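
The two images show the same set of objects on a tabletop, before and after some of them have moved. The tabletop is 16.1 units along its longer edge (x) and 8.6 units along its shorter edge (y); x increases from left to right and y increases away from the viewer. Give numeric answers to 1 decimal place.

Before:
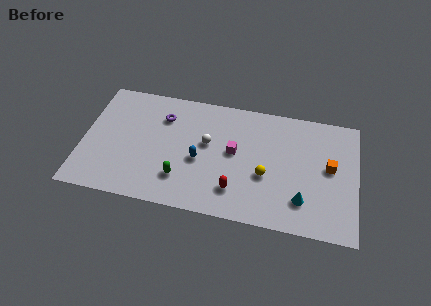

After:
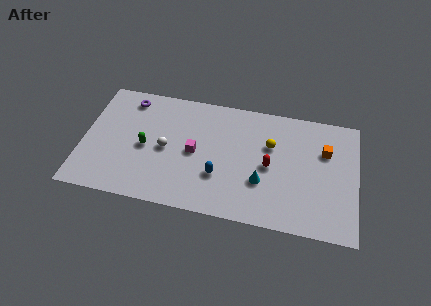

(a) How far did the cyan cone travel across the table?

2.5

The cyan cone was near (13.0, 2.1) before and (10.6, 2.9) after, so it travelled √(2.4² + 0.8²) ≈ 2.5 units.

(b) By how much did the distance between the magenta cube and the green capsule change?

-1.0

They were about 3.9 units apart before and 2.9 after — 1.0 units closer together.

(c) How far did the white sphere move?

2.6

The white sphere moved from about (7.3, 5.0) to (4.9, 4.1), a distance of √(2.4² + 0.9²) ≈ 2.6.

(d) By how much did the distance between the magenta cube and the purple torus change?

+0.5

They were about 4.6 units apart before and 5.1 after — 0.5 units further apart.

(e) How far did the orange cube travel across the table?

1.1

The orange cube moved from about (14.5, 4.7) to (14.2, 5.8), a distance of √(0.3² + 1.1²) ≈ 1.1.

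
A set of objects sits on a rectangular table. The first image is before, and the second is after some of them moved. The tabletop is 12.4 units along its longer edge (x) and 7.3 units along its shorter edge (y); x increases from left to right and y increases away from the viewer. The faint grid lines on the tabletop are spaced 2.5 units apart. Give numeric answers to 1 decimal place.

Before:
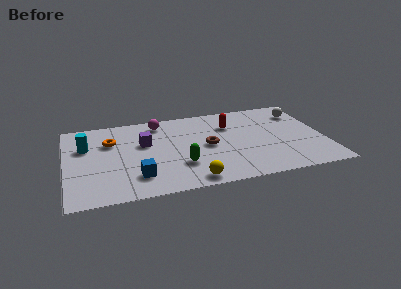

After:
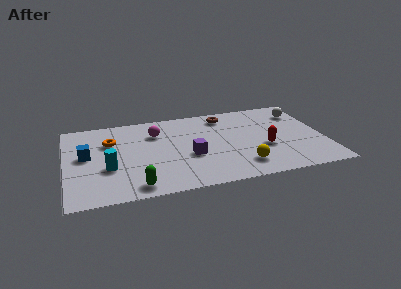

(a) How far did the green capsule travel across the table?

2.6

From (5.4, 2.2) to (3.2, 0.9), the green capsule covered √(2.2² + 1.3²) ≈ 2.6 units.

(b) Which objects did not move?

the white sphere and the orange torus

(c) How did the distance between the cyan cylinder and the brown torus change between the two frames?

+0.8

Before: roughly 5.9 units apart; after: 6.7. That's 0.8 units further apart.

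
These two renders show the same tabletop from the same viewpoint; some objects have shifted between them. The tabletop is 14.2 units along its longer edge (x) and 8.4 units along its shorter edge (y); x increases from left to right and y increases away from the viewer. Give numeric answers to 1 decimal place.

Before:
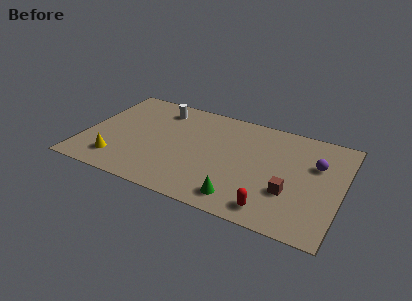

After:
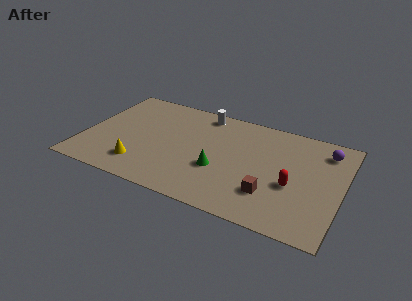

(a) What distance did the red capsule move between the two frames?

2.4

The red capsule moved from about (10.7, 1.2) to (11.6, 3.4), a distance of √(0.9² + 2.2²) ≈ 2.4.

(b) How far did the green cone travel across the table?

2.3

The green cone was near (9.0, 1.3) before and (7.6, 3.1) after, so it travelled √(1.4² + 1.8²) ≈ 2.3 units.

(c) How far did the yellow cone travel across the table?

1.3

The yellow cone was near (2.1, 1.7) before and (3.4, 1.8) after, so it travelled √(1.3² + 0.1²) ≈ 1.3 units.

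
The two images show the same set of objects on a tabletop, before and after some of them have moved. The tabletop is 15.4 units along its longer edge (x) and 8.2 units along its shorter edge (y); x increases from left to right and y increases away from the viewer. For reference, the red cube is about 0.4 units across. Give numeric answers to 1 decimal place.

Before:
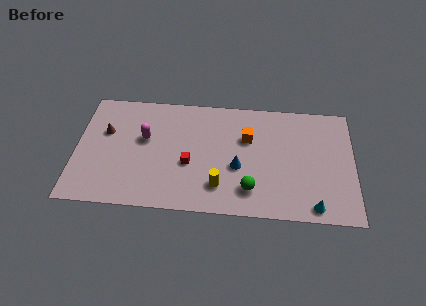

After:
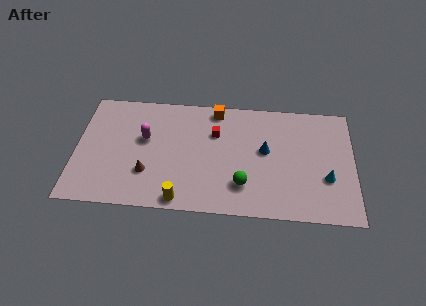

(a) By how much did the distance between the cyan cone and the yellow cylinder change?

+3.0

The distance was about 5.3 in the first image and 8.3 in the second, so they moved 3.0 units further apart.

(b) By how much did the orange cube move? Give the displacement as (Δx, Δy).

(-1.8, 1.9)

The orange cube was at about (9.5, 5.4) and moved to about (7.7, 7.3).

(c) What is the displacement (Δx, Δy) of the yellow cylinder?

(-2.1, -1.1)

The yellow cylinder was at about (8.0, 1.9) and moved to about (5.9, 0.8).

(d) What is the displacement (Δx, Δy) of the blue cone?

(1.5, 1.3)

The blue cone was at about (9.0, 3.3) and moved to about (10.5, 4.6).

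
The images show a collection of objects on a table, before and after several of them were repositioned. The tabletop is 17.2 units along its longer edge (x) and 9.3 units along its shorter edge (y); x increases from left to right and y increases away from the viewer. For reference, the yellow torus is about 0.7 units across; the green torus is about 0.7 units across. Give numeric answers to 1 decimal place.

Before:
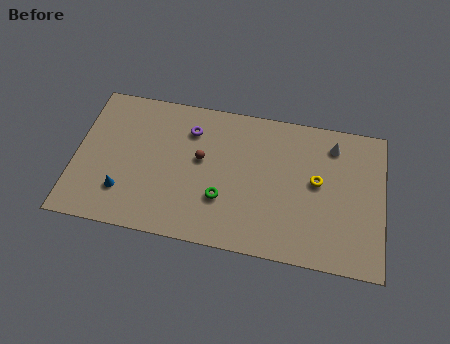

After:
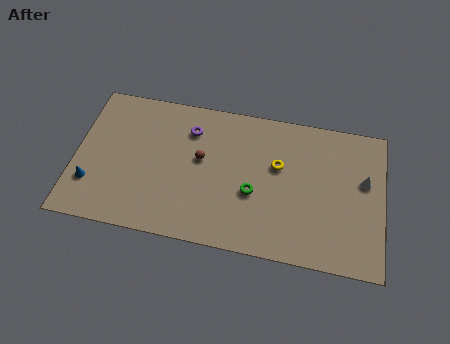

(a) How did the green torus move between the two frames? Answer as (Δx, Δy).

(1.7, 0.7)

From the two frames, the green torus sits at roughly (8.3, 3.0) before and (10.0, 3.7) after.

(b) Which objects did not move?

the brown sphere and the purple torus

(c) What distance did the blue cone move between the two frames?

1.8

From (2.8, 2.4) to (1.0, 2.6), the blue cone covered √(1.8² + 0.2²) ≈ 1.8 units.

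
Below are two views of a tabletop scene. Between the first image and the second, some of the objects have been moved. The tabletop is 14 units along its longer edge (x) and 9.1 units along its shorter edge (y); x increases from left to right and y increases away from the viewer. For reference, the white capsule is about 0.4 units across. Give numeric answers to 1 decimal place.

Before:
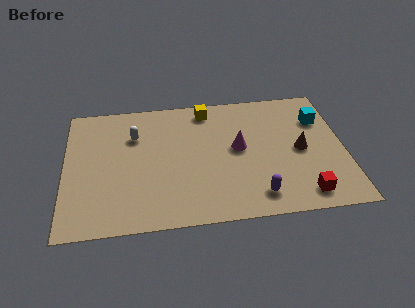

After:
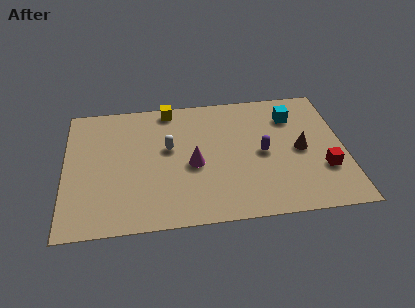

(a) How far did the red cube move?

1.9

From (11.8, 1.3) to (12.9, 2.9), the red cube covered √(1.1² + 1.6²) ≈ 1.9 units.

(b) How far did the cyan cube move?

1.5

The cyan cube was near (12.9, 6.5) before and (11.5, 6.9) after, so it travelled √(1.4² + 0.4²) ≈ 1.5 units.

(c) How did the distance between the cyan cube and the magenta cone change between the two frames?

+1.4

Before: roughly 4.5 units apart; after: 5.9. That's 1.4 units further apart.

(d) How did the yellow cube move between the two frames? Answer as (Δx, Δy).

(-1.9, 0.3)

The yellow cube started near (7.2, 7.9) and ended near (5.3, 8.2).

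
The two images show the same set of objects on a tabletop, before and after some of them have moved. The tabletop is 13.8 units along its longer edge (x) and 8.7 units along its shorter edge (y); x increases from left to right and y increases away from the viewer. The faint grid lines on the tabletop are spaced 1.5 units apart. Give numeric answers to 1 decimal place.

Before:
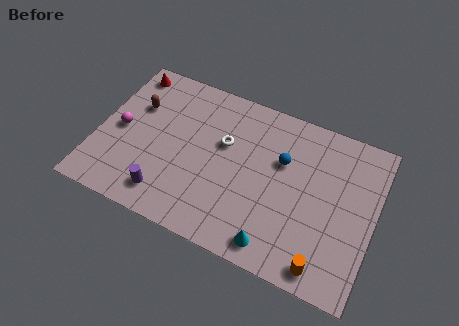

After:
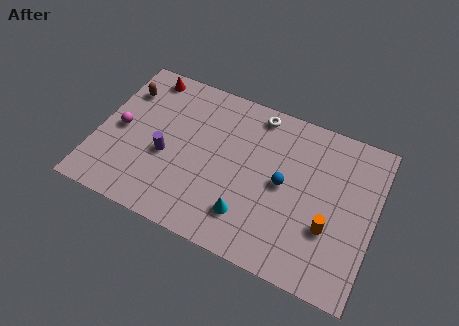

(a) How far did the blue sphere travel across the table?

1.2

From (9.1, 5.6) to (9.3, 4.4), the blue sphere covered √(0.2² + 1.2²) ≈ 1.2 units.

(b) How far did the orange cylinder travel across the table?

2.0

From (11.7, 1.0) to (11.7, 3.0), the orange cylinder covered √(0.0² + 2.0²) ≈ 2.0 units.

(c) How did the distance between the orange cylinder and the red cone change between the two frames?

-1.7

Before: roughly 12.6 units apart; after: 10.9. That's 1.7 units closer together.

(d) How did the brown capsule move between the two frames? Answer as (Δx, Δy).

(-0.7, 0.7)

The brown capsule was at about (1.7, 5.8) and moved to about (1.0, 6.5).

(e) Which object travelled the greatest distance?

the white torus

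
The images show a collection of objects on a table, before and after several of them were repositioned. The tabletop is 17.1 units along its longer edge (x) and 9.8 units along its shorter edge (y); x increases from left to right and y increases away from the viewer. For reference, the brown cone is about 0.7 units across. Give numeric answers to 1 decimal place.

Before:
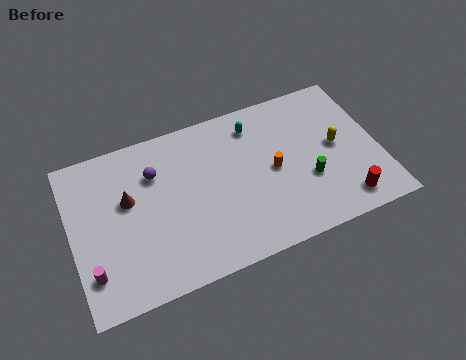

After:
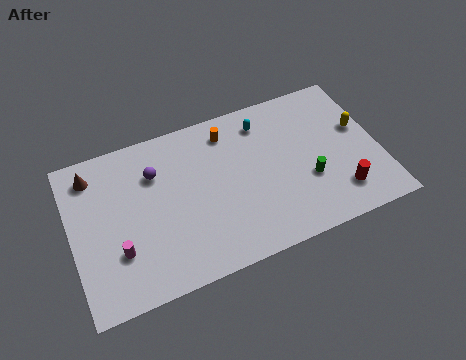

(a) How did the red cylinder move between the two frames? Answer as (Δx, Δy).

(-0.2, 0.6)

From the two frames, the red cylinder sits at roughly (14.8, 1.5) before and (14.6, 2.1) after.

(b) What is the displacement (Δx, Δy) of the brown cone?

(-1.8, 2.2)

From the two frames, the brown cone sits at roughly (3.2, 5.9) before and (1.4, 8.1) after.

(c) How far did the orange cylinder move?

4.0

From (11.2, 4.8) to (9.0, 8.1), the orange cylinder covered √(2.2² + 3.3²) ≈ 4.0 units.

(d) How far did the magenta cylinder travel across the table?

1.7

The magenta cylinder moved from about (0.9, 2.3) to (2.4, 3.0), a distance of √(1.5² + 0.7²) ≈ 1.7.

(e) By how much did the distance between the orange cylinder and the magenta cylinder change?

-2.3

The distance was about 10.6 in the first image and 8.3 in the second, so they moved 2.3 units closer together.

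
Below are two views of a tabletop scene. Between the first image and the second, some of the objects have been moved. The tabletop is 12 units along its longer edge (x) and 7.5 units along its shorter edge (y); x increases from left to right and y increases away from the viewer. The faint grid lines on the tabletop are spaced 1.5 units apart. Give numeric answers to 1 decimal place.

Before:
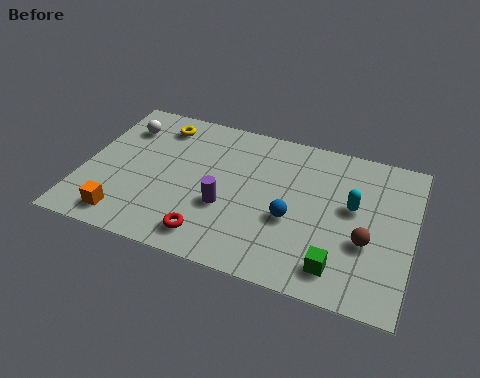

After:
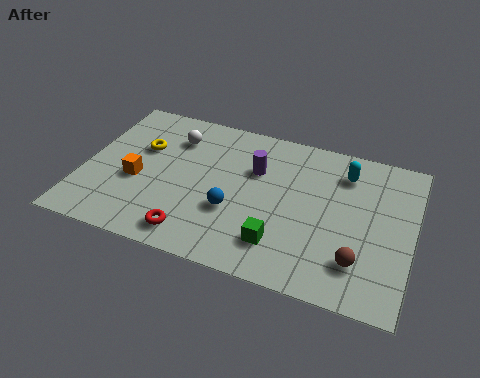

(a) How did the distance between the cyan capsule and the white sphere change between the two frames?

-2.4

The distance was about 8.7 in the first image and 6.3 in the second, so they moved 2.4 units closer together.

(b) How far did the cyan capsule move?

1.6

From (9.8, 4.3) to (9.4, 5.9), the cyan capsule covered √(0.4² + 1.6²) ≈ 1.6 units.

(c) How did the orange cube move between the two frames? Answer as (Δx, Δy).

(0.2, 2.0)

The orange cube started near (1.8, 1.1) and ended near (2.0, 3.1).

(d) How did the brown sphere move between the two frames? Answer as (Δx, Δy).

(-0.2, -1.0)

The brown sphere was at about (10.4, 2.8) and moved to about (10.2, 1.8).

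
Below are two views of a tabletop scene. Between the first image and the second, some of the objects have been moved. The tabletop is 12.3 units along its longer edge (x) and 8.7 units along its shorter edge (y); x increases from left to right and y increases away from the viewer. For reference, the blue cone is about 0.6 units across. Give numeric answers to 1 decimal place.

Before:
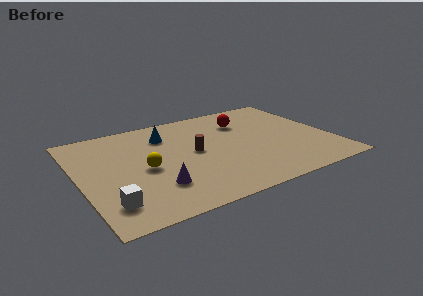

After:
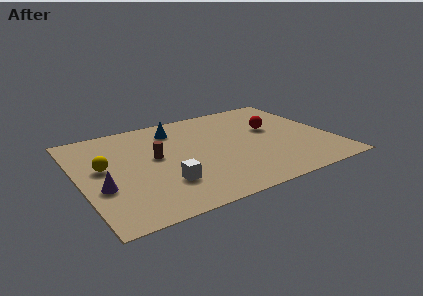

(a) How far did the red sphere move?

1.7

The red sphere moved from about (8.4, 6.4) to (9.6, 5.2), a distance of √(1.2² + 1.2²) ≈ 1.7.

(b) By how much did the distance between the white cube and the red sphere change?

-2.2

They were about 8.6 units apart before and 6.4 after — 2.2 units closer together.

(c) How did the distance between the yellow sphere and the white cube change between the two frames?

+0.6

Before: roughly 3.0 units apart; after: 3.6. That's 0.6 units further apart.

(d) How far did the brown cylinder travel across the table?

1.9

From (5.6, 4.5) to (3.7, 4.8), the brown cylinder covered √(1.9² + 0.3²) ≈ 1.9 units.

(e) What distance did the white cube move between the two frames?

2.8

The white cube moved from about (1.1, 1.8) to (3.8, 2.4), a distance of √(2.7² + 0.6²) ≈ 2.8.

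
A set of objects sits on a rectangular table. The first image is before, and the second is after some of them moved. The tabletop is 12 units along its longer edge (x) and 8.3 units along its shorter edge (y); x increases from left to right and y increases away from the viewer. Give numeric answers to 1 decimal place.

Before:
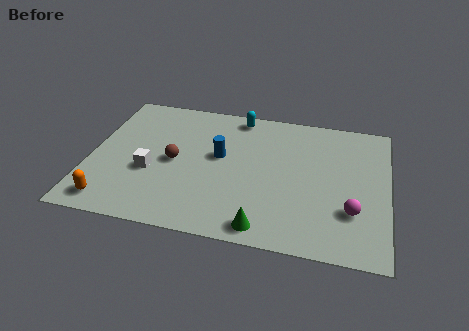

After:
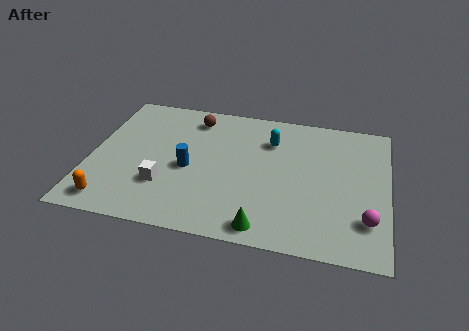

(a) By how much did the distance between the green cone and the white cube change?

-0.8

The distance was about 5.2 in the first image and 4.4 in the second, so they moved 0.8 units closer together.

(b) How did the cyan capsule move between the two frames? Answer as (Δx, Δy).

(1.4, -1.3)

The cyan capsule started near (5.8, 7.4) and ended near (7.2, 6.1).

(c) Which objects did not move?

the orange capsule and the green cone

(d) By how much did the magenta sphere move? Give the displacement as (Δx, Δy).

(0.6, -0.4)

From the two frames, the magenta sphere sits at roughly (10.6, 2.5) before and (11.2, 2.1) after.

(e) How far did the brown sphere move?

3.0

The brown sphere was near (3.4, 4.0) before and (4.0, 6.9) after, so it travelled √(0.6² + 2.9²) ≈ 3.0 units.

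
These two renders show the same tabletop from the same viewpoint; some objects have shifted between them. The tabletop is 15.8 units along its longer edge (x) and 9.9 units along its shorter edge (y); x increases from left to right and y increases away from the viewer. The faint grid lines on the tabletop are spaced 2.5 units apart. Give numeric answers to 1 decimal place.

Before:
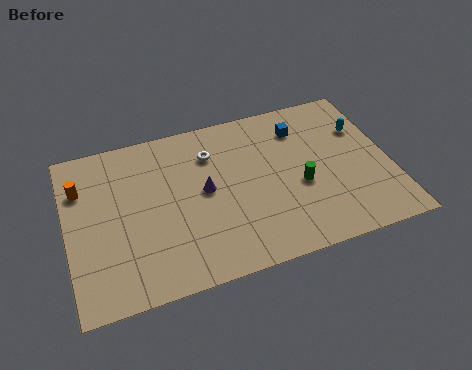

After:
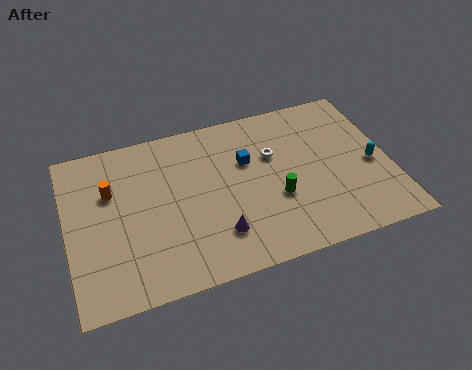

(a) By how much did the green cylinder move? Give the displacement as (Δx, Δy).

(-1.2, -0.4)

From the two frames, the green cylinder sits at roughly (11.3, 4.1) before and (10.1, 3.7) after.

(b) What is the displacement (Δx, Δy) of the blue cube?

(-2.8, -1.3)

The blue cube was at about (11.7, 7.7) and moved to about (8.9, 6.4).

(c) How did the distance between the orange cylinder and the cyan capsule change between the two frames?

-1.0

The distance was about 13.9 in the first image and 12.9 in the second, so they moved 1.0 units closer together.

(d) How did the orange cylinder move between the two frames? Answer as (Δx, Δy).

(1.4, -0.6)

From the two frames, the orange cylinder sits at roughly (0.8, 7.1) before and (2.2, 6.5) after.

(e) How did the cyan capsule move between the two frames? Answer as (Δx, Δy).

(0.2, -2.4)

The cyan capsule was at about (14.7, 6.8) and moved to about (14.9, 4.4).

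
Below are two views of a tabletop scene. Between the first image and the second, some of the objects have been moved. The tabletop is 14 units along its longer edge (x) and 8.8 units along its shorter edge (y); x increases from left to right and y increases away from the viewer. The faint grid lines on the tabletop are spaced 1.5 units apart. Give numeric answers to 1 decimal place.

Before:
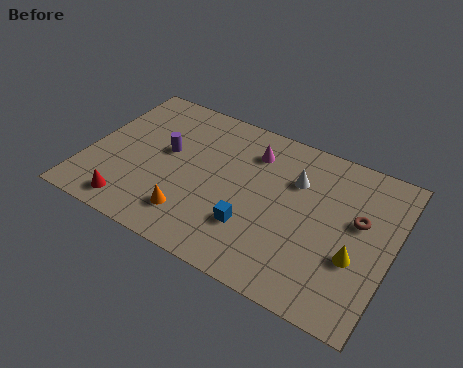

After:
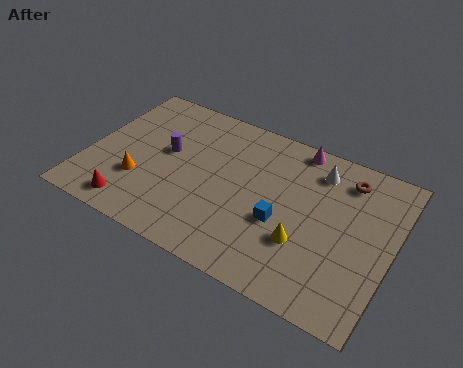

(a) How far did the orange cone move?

2.8

The orange cone moved from about (5.2, 1.9) to (2.6, 2.8), a distance of √(2.6² + 0.9²) ≈ 2.8.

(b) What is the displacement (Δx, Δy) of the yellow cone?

(-2.3, -0.3)

The yellow cone started near (12.5, 3.2) and ended near (10.2, 2.9).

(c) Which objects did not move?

the red cone and the purple cylinder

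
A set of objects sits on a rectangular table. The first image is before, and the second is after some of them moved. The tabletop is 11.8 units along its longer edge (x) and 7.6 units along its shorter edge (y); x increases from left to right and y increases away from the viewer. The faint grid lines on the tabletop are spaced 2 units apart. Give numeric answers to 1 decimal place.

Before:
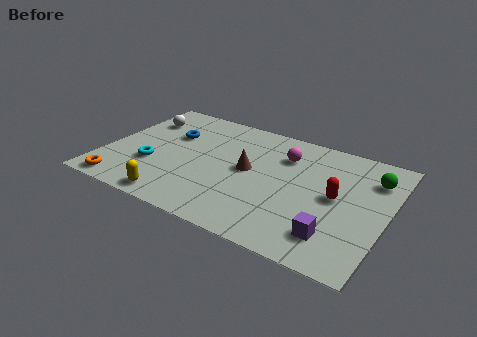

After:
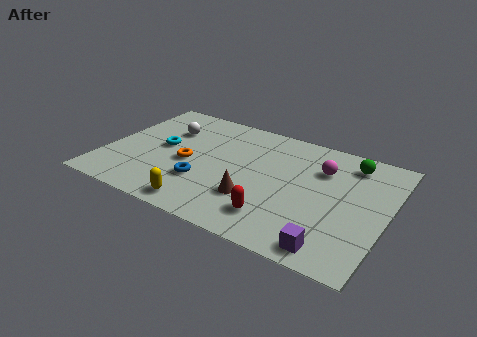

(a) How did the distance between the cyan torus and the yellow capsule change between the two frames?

+1.6

They were about 2.2 units apart before and 3.8 after — 1.6 units further apart.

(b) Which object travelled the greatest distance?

the orange torus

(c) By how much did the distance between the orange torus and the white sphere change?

-2.6

Before: roughly 4.8 units apart; after: 2.2. That's 2.6 units closer together.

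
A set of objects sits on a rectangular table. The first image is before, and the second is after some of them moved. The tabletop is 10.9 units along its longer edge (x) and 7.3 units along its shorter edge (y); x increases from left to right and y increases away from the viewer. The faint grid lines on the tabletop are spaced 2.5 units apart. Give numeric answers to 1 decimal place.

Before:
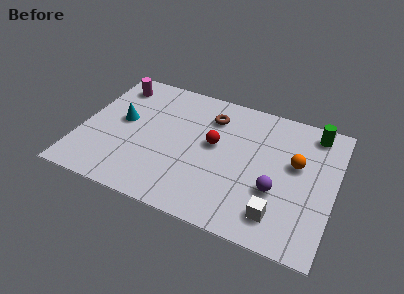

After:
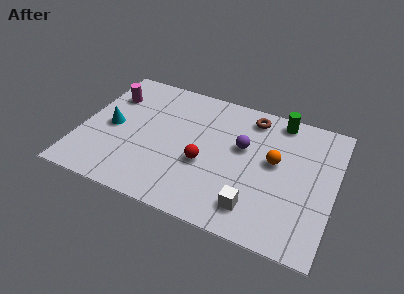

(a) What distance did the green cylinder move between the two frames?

1.5

The green cylinder was near (9.8, 6.3) before and (8.3, 6.5) after, so it travelled √(1.5² + 0.2²) ≈ 1.5 units.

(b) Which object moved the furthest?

the purple sphere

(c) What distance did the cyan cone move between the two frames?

0.6

The cyan cone moved from about (1.7, 4.0) to (1.3, 3.5), a distance of √(0.4² + 0.5²) ≈ 0.6.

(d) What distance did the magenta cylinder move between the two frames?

0.7

The magenta cylinder moved from about (1.1, 6.0) to (1.0, 5.3), a distance of √(0.1² + 0.7²) ≈ 0.7.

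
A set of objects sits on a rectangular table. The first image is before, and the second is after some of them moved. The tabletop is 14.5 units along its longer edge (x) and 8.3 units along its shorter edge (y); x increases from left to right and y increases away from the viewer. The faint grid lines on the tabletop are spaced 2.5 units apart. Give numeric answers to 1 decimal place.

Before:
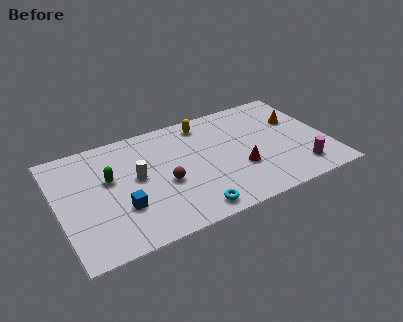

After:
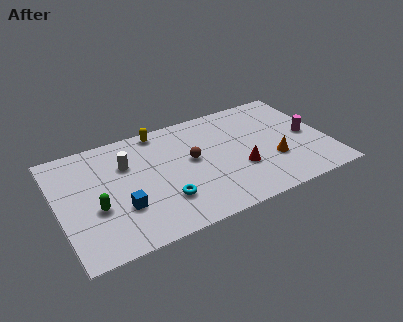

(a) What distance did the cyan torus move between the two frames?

1.8

The cyan torus moved from about (6.7, 1.0) to (5.4, 2.3), a distance of √(1.3² + 1.3²) ≈ 1.8.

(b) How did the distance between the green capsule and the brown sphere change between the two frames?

+2.3

The distance was about 3.2 in the first image and 5.5 in the second, so they moved 2.3 units further apart.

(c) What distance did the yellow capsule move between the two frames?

2.4

The yellow capsule was near (8.2, 7.1) before and (5.8, 7.5) after, so it travelled √(2.4² + 0.4²) ≈ 2.4 units.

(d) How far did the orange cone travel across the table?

3.1

The orange cone was near (13.1, 5.4) before and (11.4, 2.8) after, so it travelled √(1.7² + 2.6²) ≈ 3.1 units.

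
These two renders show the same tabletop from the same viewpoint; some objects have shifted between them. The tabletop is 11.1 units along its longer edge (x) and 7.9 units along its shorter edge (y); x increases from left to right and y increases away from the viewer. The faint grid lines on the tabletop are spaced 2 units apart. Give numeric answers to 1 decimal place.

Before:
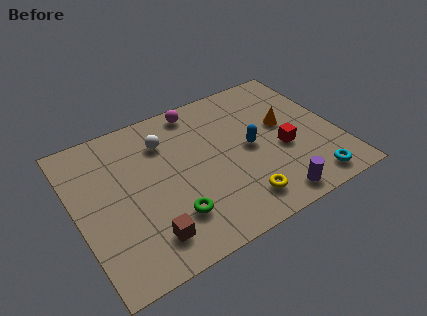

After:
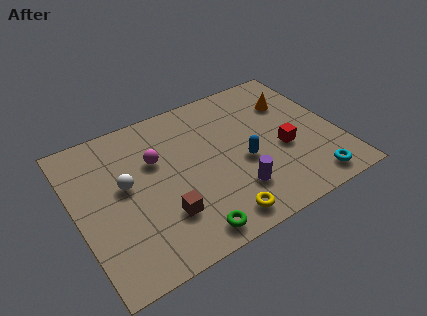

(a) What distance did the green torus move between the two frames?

1.2

From (3.7, 2.0) to (4.2, 0.9), the green torus covered √(0.5² + 1.1²) ≈ 1.2 units.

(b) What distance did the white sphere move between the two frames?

2.4

The white sphere was near (4.0, 5.9) before and (2.1, 4.4) after, so it travelled √(1.9² + 1.5²) ≈ 2.4 units.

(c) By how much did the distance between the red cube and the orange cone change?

+1.2

Before: roughly 1.3 units apart; after: 2.5. That's 1.2 units further apart.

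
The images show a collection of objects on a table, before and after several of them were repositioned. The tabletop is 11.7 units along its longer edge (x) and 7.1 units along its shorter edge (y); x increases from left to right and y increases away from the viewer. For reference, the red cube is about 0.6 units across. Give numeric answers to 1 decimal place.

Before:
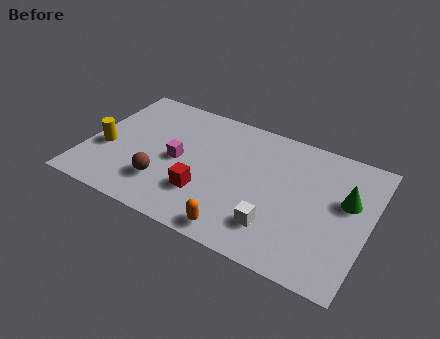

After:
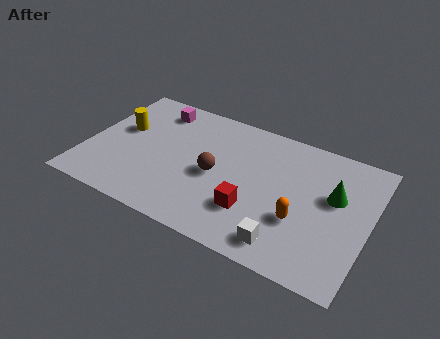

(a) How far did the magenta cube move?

2.8

The magenta cube was near (3.8, 3.4) before and (2.5, 5.9) after, so it travelled √(1.3² + 2.5²) ≈ 2.8 units.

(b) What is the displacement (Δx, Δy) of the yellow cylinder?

(0.5, 1.4)

From the two frames, the yellow cylinder sits at roughly (0.8, 2.8) before and (1.3, 4.2) after.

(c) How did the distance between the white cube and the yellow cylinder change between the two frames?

+0.5

Before: roughly 7.4 units apart; after: 7.9. That's 0.5 units further apart.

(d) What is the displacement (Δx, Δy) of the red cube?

(2.0, 0.0)

From the two frames, the red cube sits at roughly (5.1, 2.1) before and (7.1, 2.1) after.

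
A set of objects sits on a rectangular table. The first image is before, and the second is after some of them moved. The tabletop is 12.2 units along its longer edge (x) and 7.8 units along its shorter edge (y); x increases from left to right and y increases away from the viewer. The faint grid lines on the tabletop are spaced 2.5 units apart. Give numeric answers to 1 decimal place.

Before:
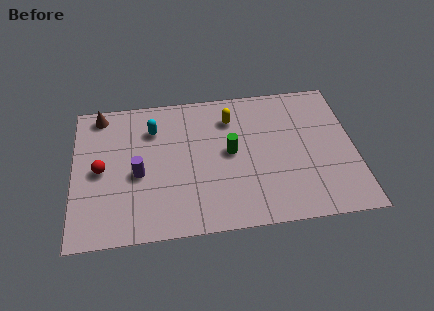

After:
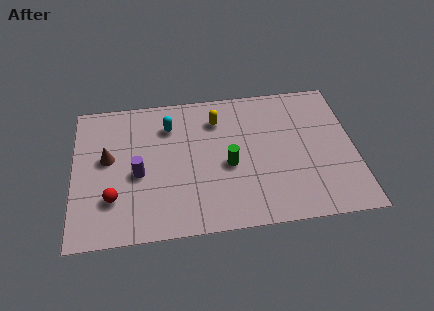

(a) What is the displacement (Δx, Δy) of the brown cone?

(0.3, -2.5)

From the two frames, the brown cone sits at roughly (1.2, 6.9) before and (1.5, 4.4) after.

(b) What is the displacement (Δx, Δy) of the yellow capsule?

(-0.6, 0.0)

The yellow capsule started near (6.9, 6.0) and ended near (6.3, 6.0).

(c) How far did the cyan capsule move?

0.7

The cyan capsule moved from about (3.5, 5.8) to (4.2, 5.9), a distance of √(0.7² + 0.1²) ≈ 0.7.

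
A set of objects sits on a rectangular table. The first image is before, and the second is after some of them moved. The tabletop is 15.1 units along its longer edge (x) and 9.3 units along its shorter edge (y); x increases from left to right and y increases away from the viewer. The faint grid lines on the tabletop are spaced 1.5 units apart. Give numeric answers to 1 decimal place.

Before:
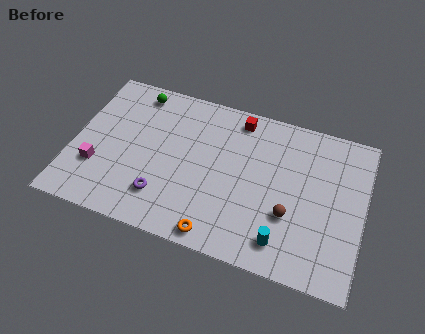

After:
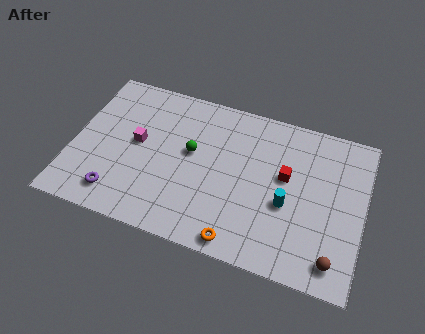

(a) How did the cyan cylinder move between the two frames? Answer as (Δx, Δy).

(0.0, 2.2)

The cyan cylinder was at about (11.2, 1.6) and moved to about (11.2, 3.8).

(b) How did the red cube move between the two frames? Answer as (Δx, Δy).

(2.7, -2.7)

The red cube started near (8.3, 8.1) and ended near (11.0, 5.4).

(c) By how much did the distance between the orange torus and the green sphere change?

-3.5

Before: roughly 8.8 units apart; after: 5.3. That's 3.5 units closer together.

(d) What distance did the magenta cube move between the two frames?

2.8

From (1.4, 2.9) to (3.3, 5.0), the magenta cube covered √(1.9² + 2.1²) ≈ 2.8 units.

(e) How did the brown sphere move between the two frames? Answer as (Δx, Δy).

(2.4, -1.8)

From the two frames, the brown sphere sits at roughly (11.4, 3.2) before and (13.8, 1.4) after.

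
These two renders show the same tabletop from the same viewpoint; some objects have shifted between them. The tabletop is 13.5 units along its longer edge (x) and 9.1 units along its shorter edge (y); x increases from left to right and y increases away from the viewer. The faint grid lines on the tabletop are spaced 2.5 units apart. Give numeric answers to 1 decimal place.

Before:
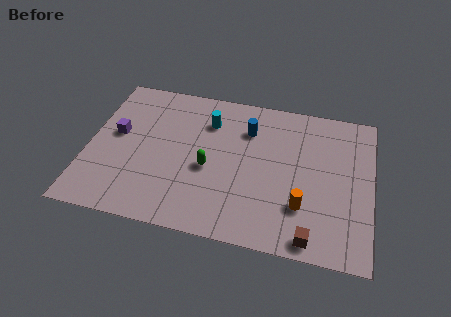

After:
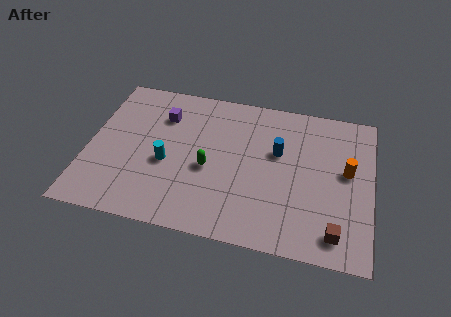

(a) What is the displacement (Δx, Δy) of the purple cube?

(2.1, 1.6)

From the two frames, the purple cube sits at roughly (1.3, 5.1) before and (3.4, 6.7) after.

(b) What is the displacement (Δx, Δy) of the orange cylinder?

(2.0, 2.5)

The orange cylinder was at about (10.3, 2.6) and moved to about (12.3, 5.1).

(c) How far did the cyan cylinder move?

3.5

From (5.6, 6.8) to (3.8, 3.8), the cyan cylinder covered √(1.8² + 3.0²) ≈ 3.5 units.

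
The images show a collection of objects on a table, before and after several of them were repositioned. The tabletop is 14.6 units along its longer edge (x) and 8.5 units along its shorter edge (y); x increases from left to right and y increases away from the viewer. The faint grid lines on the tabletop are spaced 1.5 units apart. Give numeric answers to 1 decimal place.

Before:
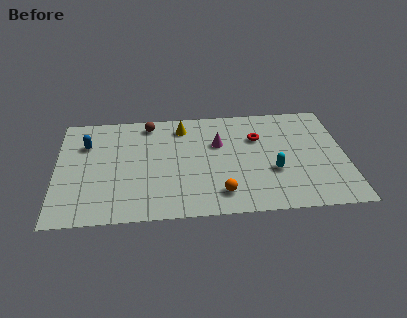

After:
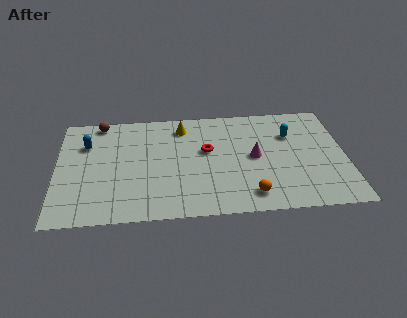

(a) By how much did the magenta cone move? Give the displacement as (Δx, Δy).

(1.8, -1.2)

The magenta cone started near (8.2, 5.5) and ended near (10.0, 4.3).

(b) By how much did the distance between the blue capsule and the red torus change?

-2.5

The distance was about 8.7 in the first image and 6.2 in the second, so they moved 2.5 units closer together.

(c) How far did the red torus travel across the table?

2.7

The red torus was near (10.2, 5.8) before and (7.6, 5.0) after, so it travelled √(2.6² + 0.8²) ≈ 2.7 units.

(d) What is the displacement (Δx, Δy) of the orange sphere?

(1.5, -0.2)

The orange sphere was at about (8.2, 1.6) and moved to about (9.7, 1.4).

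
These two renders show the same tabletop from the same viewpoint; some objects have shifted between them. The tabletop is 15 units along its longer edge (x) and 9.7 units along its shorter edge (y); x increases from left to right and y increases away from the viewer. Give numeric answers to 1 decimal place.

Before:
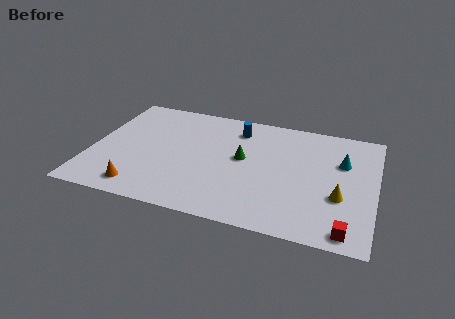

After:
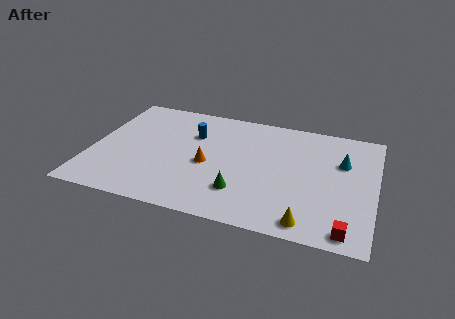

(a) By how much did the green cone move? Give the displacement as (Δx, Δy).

(0.1, -2.8)

The green cone started near (8.0, 5.3) and ended near (8.1, 2.5).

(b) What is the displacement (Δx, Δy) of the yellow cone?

(-1.5, -2.4)

From the two frames, the yellow cone sits at roughly (13.2, 3.5) before and (11.7, 1.1) after.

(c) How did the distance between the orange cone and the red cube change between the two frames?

-2.6

They were about 10.8 units apart before and 8.2 after — 2.6 units closer together.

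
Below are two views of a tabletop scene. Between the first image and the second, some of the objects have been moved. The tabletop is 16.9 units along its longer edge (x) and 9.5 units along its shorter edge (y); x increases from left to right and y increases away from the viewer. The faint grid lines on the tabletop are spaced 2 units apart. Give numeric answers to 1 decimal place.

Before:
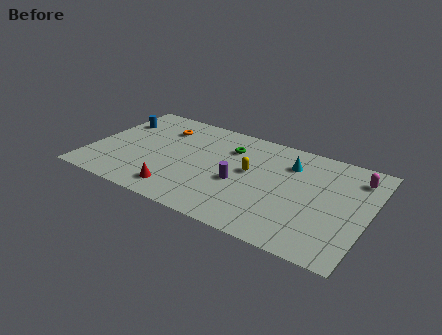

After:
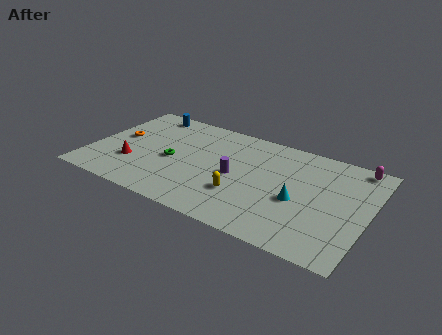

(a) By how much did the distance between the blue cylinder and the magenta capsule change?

-1.7

Before: roughly 14.8 units apart; after: 13.1. That's 1.7 units closer together.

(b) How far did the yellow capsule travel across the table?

2.3

The yellow capsule was near (9.7, 5.3) before and (9.5, 3.0) after, so it travelled √(0.2² + 2.3²) ≈ 2.3 units.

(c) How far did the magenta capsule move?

1.0

From (15.9, 7.6) to (15.8, 8.6), the magenta capsule covered √(0.1² + 1.0²) ≈ 1.0 units.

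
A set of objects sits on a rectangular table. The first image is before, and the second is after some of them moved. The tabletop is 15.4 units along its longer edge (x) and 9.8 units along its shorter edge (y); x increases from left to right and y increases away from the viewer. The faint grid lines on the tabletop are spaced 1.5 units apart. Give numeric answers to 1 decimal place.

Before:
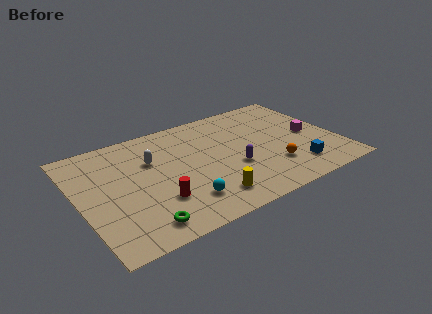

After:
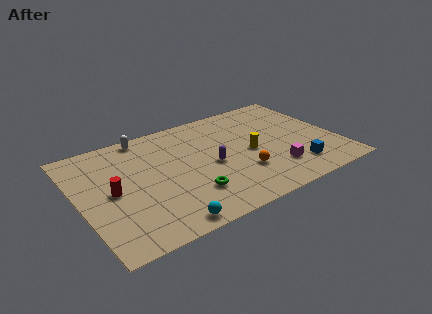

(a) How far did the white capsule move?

2.4

The white capsule moved from about (4.5, 6.5) to (4.4, 8.9), a distance of √(0.1² + 2.4²) ≈ 2.4.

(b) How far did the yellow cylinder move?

4.2

The yellow cylinder was near (7.1, 1.8) before and (10.2, 4.6) after, so it travelled √(3.1² + 2.8²) ≈ 4.2 units.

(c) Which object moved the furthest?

the yellow cylinder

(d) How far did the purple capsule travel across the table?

1.4

The purple capsule moved from about (9.0, 3.7) to (7.8, 4.5), a distance of √(1.2² + 0.8²) ≈ 1.4.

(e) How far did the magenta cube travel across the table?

3.5

From (13.9, 4.7) to (11.3, 2.4), the magenta cube covered √(2.6² + 2.3²) ≈ 3.5 units.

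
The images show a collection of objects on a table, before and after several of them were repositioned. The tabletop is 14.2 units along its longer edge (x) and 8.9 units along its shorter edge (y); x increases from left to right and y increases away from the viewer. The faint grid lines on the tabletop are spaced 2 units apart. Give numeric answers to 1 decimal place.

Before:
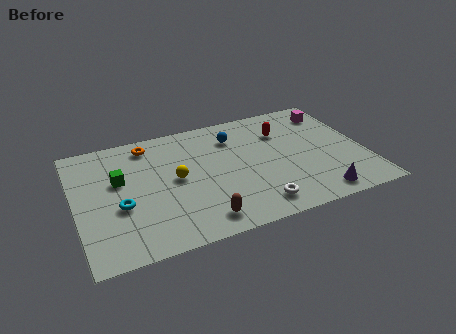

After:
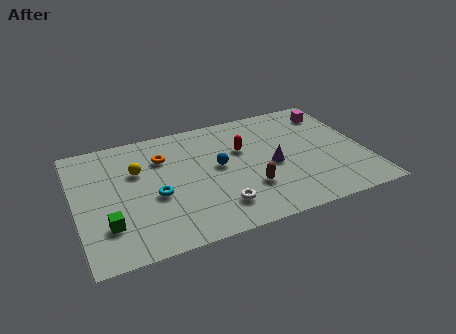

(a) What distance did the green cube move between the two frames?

3.1

The green cube moved from about (2.2, 5.4) to (1.4, 2.4), a distance of √(0.8² + 3.0²) ≈ 3.1.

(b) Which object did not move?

the magenta cube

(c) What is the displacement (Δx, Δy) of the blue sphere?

(-1.0, -2.0)

The blue sphere was at about (8.0, 6.8) and moved to about (7.0, 4.8).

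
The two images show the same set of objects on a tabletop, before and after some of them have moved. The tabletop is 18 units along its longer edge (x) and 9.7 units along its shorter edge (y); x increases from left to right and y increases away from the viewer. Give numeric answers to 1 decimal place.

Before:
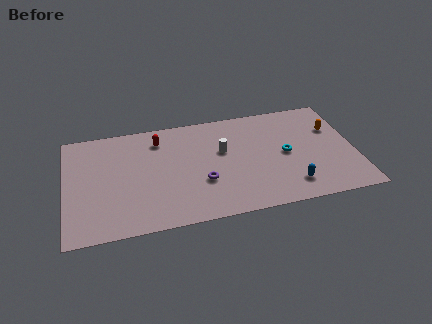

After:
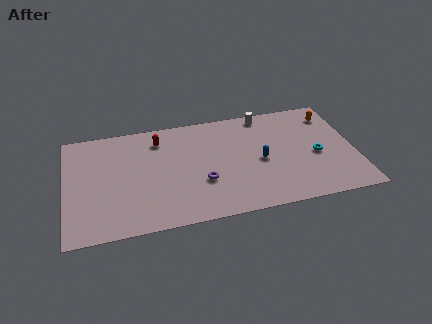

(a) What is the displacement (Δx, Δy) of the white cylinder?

(2.8, 2.8)

The white cylinder started near (9.8, 5.9) and ended near (12.6, 8.7).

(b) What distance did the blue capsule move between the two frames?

3.1

The blue capsule moved from about (13.8, 1.9) to (12.1, 4.5), a distance of √(1.7² + 2.6²) ≈ 3.1.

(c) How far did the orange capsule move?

1.3

The orange capsule was near (16.8, 6.5) before and (16.8, 7.8) after, so it travelled √(0.0² + 1.3²) ≈ 1.3 units.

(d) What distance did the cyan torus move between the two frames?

2.0

The cyan torus moved from about (13.7, 4.8) to (15.6, 4.3), a distance of √(1.9² + 0.5²) ≈ 2.0.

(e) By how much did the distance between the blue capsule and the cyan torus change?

+0.6

They were about 2.9 units apart before and 3.5 after — 0.6 units further apart.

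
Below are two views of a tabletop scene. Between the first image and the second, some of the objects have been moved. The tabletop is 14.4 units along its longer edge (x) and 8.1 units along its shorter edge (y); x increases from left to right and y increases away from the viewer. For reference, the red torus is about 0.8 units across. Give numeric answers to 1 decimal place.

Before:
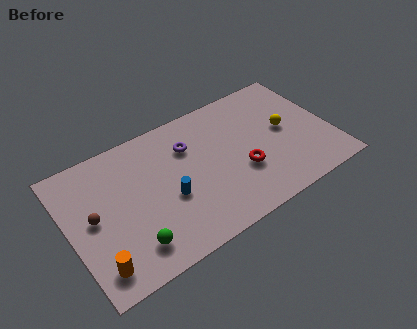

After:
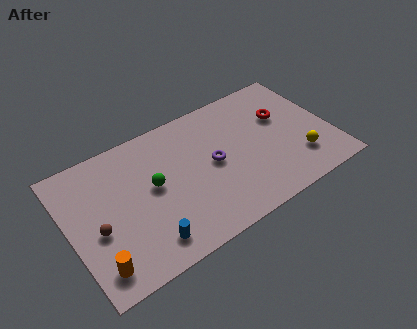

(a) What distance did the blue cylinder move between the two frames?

2.4

The blue cylinder was near (5.3, 3.3) before and (3.8, 1.4) after, so it travelled √(1.5² + 1.9²) ≈ 2.4 units.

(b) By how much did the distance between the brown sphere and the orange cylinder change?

-0.8

Before: roughly 2.8 units apart; after: 2.0. That's 0.8 units closer together.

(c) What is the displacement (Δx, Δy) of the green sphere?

(1.6, 2.8)

The green sphere started near (3.0, 1.6) and ended near (4.6, 4.4).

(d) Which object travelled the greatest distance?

the red torus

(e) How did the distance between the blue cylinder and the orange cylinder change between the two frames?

-1.9

Before: roughly 4.6 units apart; after: 2.7. That's 1.9 units closer together.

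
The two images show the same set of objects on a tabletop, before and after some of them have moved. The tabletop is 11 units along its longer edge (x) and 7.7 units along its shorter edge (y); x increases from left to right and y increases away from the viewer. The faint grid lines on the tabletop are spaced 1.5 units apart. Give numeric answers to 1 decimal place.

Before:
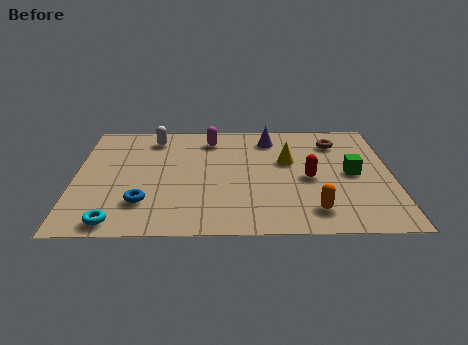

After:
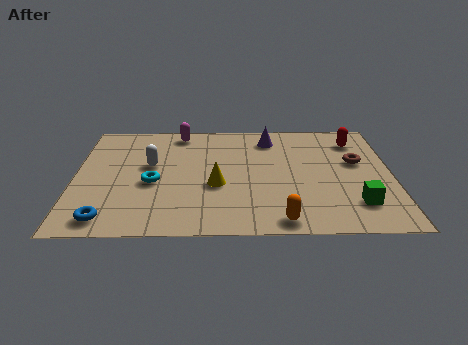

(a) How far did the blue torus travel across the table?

1.6

From (2.4, 2.0) to (1.2, 1.0), the blue torus covered √(1.2² + 1.0²) ≈ 1.6 units.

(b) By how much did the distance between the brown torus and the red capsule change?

-1.2

The distance was about 2.7 in the first image and 1.5 in the second, so they moved 1.2 units closer together.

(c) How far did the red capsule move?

3.1

From (8.1, 3.5) to (9.8, 6.1), the red capsule covered √(1.7² + 2.6²) ≈ 3.1 units.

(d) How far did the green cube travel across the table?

2.0

From (9.6, 3.8) to (9.7, 1.8), the green cube covered √(0.1² + 2.0²) ≈ 2.0 units.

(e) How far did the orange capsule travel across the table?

1.3

The orange capsule was near (8.2, 1.4) before and (7.1, 0.8) after, so it travelled √(1.1² + 0.6²) ≈ 1.3 units.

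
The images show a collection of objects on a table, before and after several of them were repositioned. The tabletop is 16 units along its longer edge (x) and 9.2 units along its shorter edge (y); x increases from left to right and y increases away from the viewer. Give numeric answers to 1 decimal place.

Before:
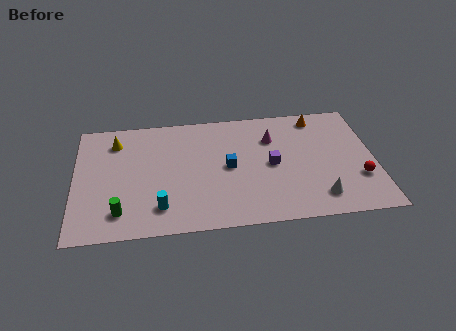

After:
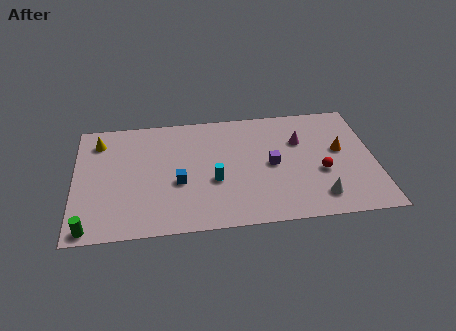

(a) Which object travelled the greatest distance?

the cyan cylinder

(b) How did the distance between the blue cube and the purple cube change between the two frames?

+2.8

The distance was about 2.3 in the first image and 5.1 in the second, so they moved 2.8 units further apart.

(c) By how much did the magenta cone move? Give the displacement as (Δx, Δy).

(1.5, -0.4)

The magenta cone was at about (10.6, 6.6) and moved to about (12.1, 6.2).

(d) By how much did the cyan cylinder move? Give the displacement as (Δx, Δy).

(2.9, 1.7)

From the two frames, the cyan cylinder sits at roughly (4.5, 1.9) before and (7.4, 3.6) after.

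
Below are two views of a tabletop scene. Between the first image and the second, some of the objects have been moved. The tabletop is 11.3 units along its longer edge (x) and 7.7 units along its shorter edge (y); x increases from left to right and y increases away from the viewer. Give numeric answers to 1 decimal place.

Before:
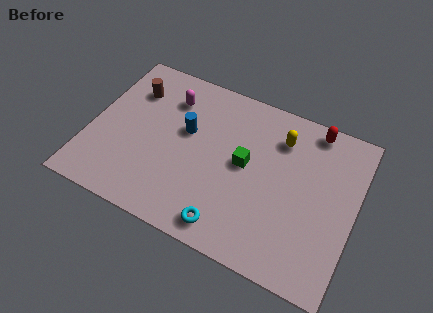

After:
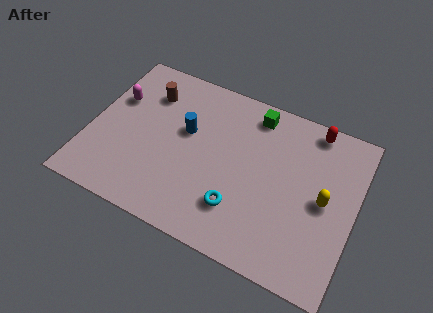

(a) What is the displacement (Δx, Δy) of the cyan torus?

(0.3, 1.0)

The cyan torus started near (6.3, 1.0) and ended near (6.6, 2.0).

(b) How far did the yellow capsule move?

3.0

The yellow capsule moved from about (7.9, 5.9) to (10.0, 3.8), a distance of √(2.1² + 2.1²) ≈ 3.0.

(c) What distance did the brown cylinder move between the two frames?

0.7

From (1.5, 5.7) to (2.2, 5.8), the brown cylinder covered √(0.7² + 0.1²) ≈ 0.7 units.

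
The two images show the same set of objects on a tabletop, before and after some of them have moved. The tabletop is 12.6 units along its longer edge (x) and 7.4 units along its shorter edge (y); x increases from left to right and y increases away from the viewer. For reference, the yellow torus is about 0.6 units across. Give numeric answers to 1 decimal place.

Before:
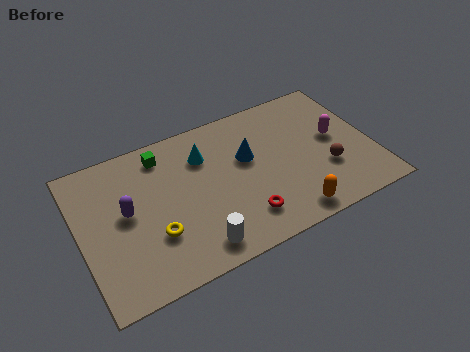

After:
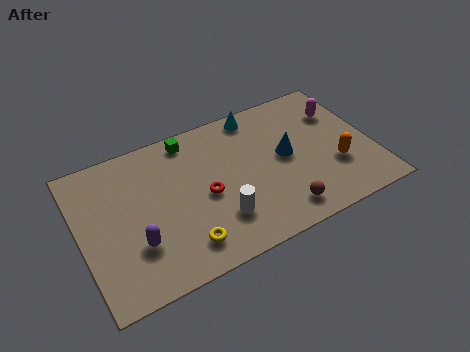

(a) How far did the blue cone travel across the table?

1.7

The blue cone moved from about (7.3, 4.5) to (8.9, 3.9), a distance of √(1.6² + 0.6²) ≈ 1.7.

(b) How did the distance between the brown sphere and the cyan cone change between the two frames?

-0.4

The distance was about 5.8 in the first image and 5.4 in the second, so they moved 0.4 units closer together.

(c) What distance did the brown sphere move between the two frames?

2.6

From (10.5, 2.5) to (8.3, 1.2), the brown sphere covered √(2.2² + 1.3²) ≈ 2.6 units.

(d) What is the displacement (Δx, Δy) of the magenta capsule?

(0.4, 1.3)

The magenta capsule started near (11.1, 4.0) and ended near (11.5, 5.3).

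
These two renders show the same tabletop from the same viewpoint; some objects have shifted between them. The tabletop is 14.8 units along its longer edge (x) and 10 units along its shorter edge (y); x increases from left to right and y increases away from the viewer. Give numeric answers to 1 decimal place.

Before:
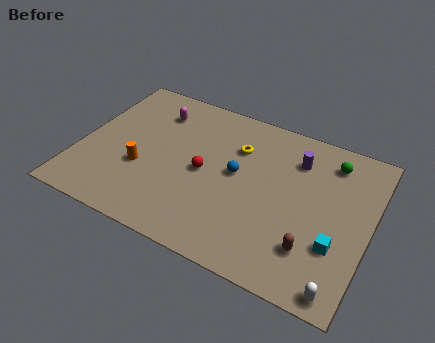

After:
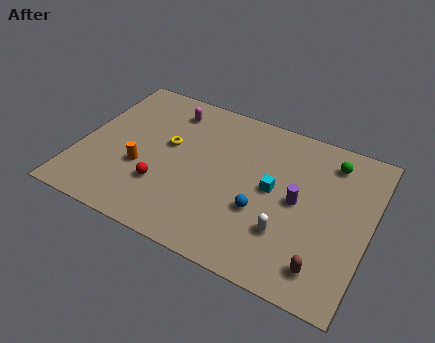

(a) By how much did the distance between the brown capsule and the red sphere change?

+2.3

They were about 6.2 units apart before and 8.5 after — 2.3 units further apart.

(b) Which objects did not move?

the orange cylinder and the green sphere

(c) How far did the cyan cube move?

3.9

The cyan cube was near (13.3, 3.2) before and (9.9, 5.2) after, so it travelled √(3.4² + 2.0²) ≈ 3.9 units.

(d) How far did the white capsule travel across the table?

3.5

From (13.8, 0.9) to (10.9, 2.9), the white capsule covered √(2.9² + 2.0²) ≈ 3.5 units.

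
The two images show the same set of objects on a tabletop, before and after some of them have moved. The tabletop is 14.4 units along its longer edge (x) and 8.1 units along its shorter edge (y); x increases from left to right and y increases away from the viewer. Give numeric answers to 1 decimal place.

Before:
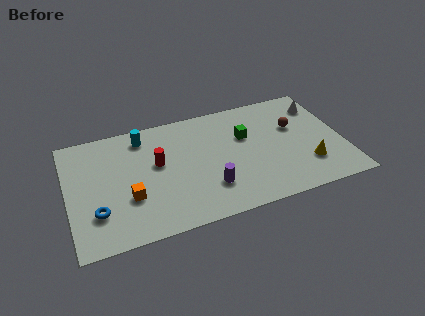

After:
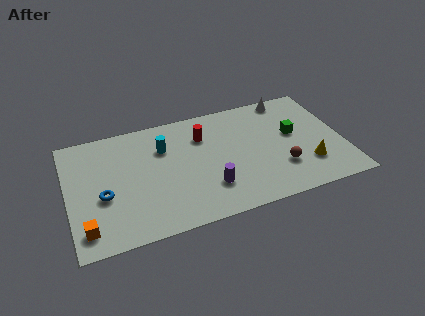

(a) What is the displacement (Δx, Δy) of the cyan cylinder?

(1.0, -1.1)

The cyan cylinder was at about (4.1, 6.8) and moved to about (5.1, 5.7).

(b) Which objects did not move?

the purple cylinder and the yellow cone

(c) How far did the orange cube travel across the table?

2.7

The orange cube moved from about (3.1, 2.8) to (0.8, 1.4), a distance of √(2.3² + 1.4²) ≈ 2.7.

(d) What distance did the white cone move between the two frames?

1.9

From (13.5, 6.3) to (11.9, 7.3), the white cone covered √(1.6² + 1.0²) ≈ 1.9 units.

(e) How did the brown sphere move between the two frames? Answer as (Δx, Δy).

(-1.0, -2.7)

The brown sphere started near (12.0, 5.1) and ended near (11.0, 2.4).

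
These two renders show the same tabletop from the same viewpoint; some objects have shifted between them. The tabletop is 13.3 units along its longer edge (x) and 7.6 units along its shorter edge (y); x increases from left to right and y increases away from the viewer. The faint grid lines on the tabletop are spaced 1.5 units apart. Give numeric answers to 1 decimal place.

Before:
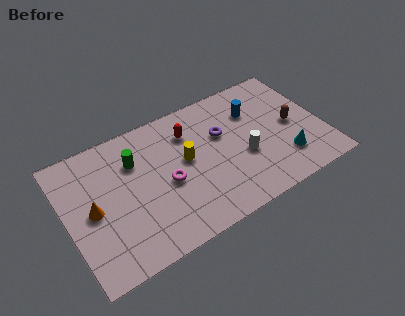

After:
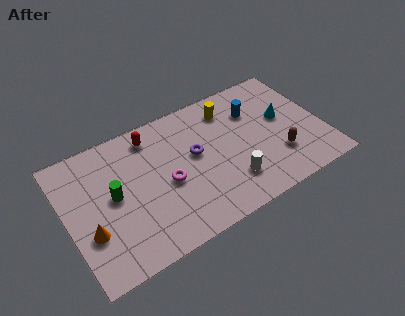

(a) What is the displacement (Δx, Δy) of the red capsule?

(-1.9, 0.7)

From the two frames, the red capsule sits at roughly (6.6, 5.7) before and (4.7, 6.4) after.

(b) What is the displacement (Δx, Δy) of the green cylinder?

(-1.3, -1.4)

The green cylinder was at about (3.7, 5.4) and moved to about (2.4, 4.0).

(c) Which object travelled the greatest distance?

the yellow cylinder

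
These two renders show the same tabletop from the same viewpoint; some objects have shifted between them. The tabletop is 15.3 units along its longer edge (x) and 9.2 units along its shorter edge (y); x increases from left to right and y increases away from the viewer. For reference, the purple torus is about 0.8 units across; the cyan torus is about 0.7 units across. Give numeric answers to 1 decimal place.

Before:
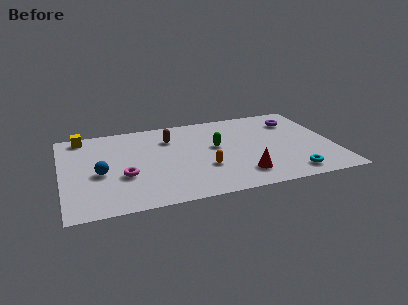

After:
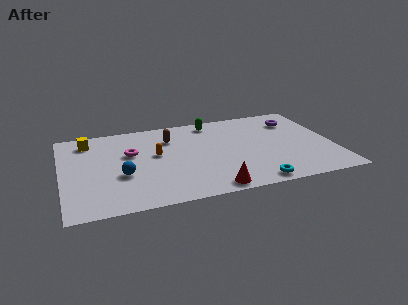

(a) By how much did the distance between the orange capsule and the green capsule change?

+2.2

Before: roughly 2.2 units apart; after: 4.4. That's 2.2 units further apart.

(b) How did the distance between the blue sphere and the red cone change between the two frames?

-2.6

Before: roughly 8.1 units apart; after: 5.5. That's 2.6 units closer together.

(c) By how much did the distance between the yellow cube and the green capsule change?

-0.9

They were about 8.0 units apart before and 7.1 after — 0.9 units closer together.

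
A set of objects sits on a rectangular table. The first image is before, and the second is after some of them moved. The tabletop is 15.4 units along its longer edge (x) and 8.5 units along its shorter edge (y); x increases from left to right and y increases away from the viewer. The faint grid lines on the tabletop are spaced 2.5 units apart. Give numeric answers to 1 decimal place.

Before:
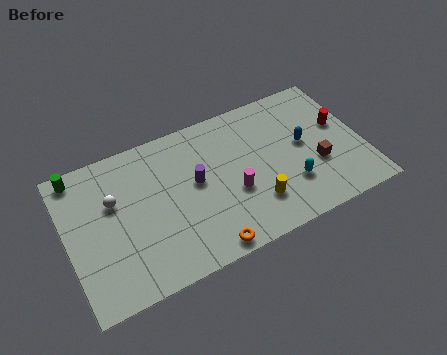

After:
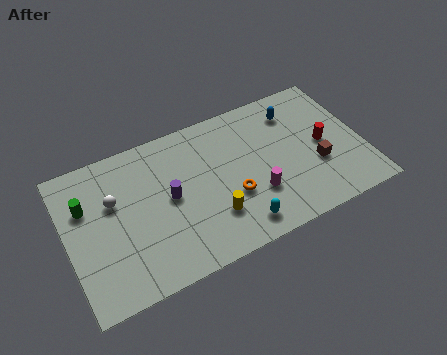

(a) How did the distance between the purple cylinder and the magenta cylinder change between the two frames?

+2.3

Before: roughly 2.3 units apart; after: 4.6. That's 2.3 units further apart.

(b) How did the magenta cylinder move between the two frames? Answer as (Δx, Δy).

(1.1, -0.6)

The magenta cylinder was at about (8.5, 3.3) and moved to about (9.6, 2.7).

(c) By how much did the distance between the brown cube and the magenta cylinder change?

-1.1

The distance was about 4.4 in the first image and 3.3 in the second, so they moved 1.1 units closer together.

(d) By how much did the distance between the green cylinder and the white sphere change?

-1.3

The distance was about 2.7 in the first image and 1.4 in the second, so they moved 1.3 units closer together.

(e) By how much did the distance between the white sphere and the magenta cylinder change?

+1.2

Before: roughly 6.4 units apart; after: 7.6. That's 1.2 units further apart.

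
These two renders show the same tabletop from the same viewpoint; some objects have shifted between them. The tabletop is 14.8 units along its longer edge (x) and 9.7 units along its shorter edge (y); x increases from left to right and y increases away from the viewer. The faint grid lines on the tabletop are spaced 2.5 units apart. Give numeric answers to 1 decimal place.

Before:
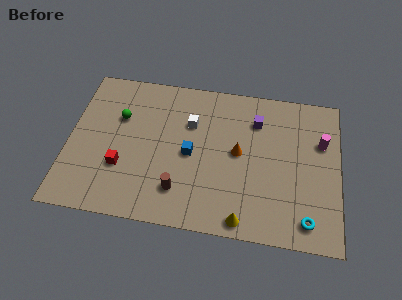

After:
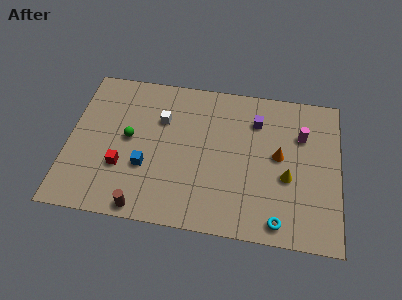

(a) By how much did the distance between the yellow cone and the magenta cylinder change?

-4.0

They were about 6.9 units apart before and 2.9 after — 4.0 units closer together.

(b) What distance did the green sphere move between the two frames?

1.4

From (2.7, 6.4) to (3.3, 5.1), the green sphere covered √(0.6² + 1.3²) ≈ 1.4 units.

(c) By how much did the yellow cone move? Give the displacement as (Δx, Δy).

(2.3, 3.0)

From the two frames, the yellow cone sits at roughly (9.7, 0.9) before and (12.0, 3.9) after.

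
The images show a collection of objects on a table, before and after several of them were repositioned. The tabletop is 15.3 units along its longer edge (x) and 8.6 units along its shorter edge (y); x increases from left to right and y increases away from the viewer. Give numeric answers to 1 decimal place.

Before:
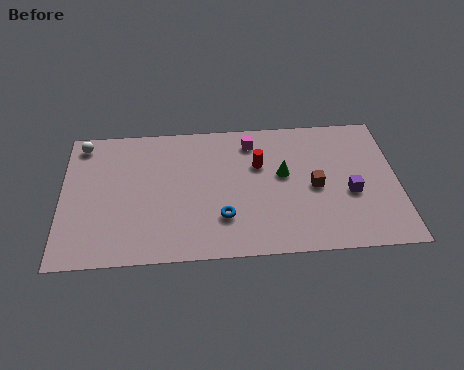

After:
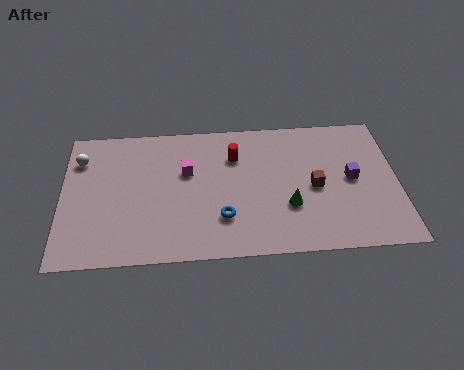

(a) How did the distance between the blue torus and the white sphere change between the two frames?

-0.5

They were about 8.2 units apart before and 7.7 after — 0.5 units closer together.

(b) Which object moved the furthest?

the magenta cube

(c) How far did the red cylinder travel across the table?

1.3

From (9.0, 5.6) to (7.9, 6.2), the red cylinder covered √(1.1² + 0.6²) ≈ 1.3 units.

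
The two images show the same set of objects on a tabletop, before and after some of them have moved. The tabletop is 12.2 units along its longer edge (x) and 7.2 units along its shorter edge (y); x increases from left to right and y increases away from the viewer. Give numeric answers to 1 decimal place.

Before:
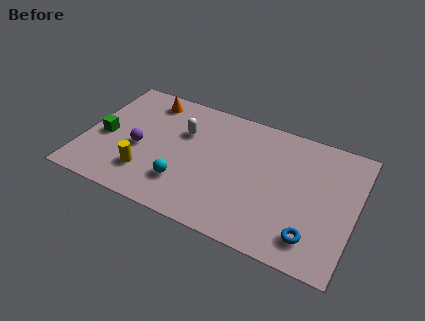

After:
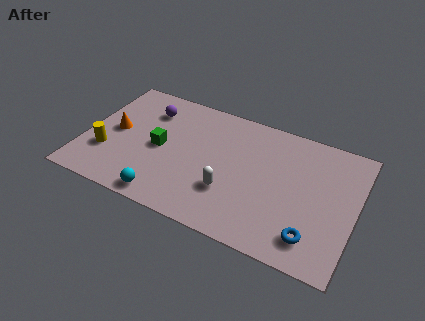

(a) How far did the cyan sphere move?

1.3

The cyan sphere was near (4.7, 1.9) before and (4.0, 0.8) after, so it travelled √(0.7² + 1.1²) ≈ 1.3 units.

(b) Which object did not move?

the blue torus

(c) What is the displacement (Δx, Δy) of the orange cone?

(-1.2, -2.4)

The orange cone was at about (2.5, 6.1) and moved to about (1.3, 3.7).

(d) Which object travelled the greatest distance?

the white capsule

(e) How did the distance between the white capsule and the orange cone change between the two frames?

+3.4

Before: roughly 2.2 units apart; after: 5.6. That's 3.4 units further apart.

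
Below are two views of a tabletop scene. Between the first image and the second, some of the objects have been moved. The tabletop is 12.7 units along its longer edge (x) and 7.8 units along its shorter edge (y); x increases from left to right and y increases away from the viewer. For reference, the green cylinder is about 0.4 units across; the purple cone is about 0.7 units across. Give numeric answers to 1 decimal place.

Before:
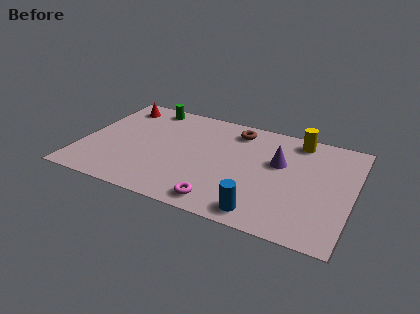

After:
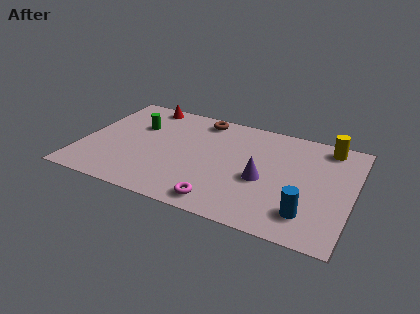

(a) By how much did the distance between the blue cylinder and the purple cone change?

-1.1

They were about 3.8 units apart before and 2.7 after — 1.1 units closer together.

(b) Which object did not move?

the magenta torus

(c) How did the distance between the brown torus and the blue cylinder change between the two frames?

+1.7

Before: roughly 5.8 units apart; after: 7.5. That's 1.7 units further apart.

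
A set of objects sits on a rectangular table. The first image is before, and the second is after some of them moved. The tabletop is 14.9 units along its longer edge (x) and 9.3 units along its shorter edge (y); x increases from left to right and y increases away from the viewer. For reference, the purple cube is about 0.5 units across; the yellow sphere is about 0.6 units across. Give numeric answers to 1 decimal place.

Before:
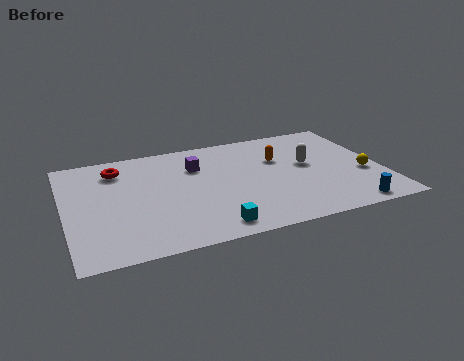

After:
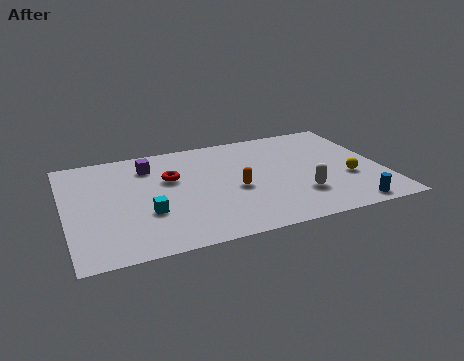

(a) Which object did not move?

the blue cylinder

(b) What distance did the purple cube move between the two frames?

2.3

From (6.3, 6.6) to (4.1, 7.3), the purple cube covered √(2.2² + 0.7²) ≈ 2.3 units.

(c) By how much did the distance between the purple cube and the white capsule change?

+2.8

Before: roughly 5.4 units apart; after: 8.2. That's 2.8 units further apart.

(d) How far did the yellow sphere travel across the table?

0.8

The yellow sphere was near (14.0, 3.6) before and (13.2, 3.4) after, so it travelled √(0.8² + 0.2²) ≈ 0.8 units.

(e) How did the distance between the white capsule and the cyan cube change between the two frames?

+0.7

The distance was about 6.4 in the first image and 7.1 in the second, so they moved 0.7 units further apart.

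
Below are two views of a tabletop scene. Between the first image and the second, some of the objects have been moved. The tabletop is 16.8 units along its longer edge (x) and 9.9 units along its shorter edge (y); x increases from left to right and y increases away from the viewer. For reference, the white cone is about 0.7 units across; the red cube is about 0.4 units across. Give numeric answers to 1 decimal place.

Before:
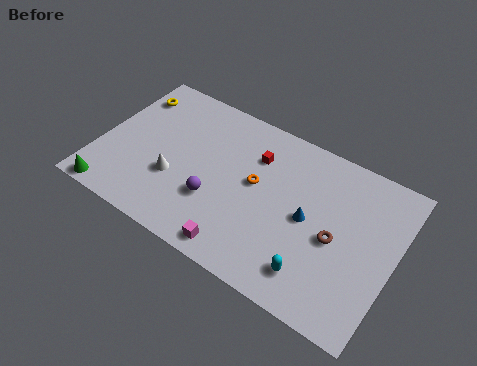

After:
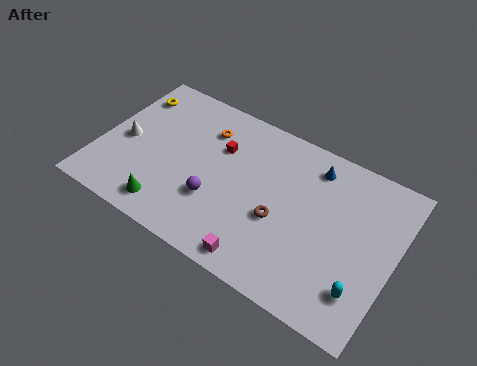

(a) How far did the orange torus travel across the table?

3.9

The orange torus moved from about (8.9, 5.5) to (5.6, 7.5), a distance of √(3.3² + 2.0²) ≈ 3.9.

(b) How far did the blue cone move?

3.3

The blue cone was near (12.0, 4.9) before and (11.8, 8.2) after, so it travelled √(0.2² + 3.3²) ≈ 3.3 units.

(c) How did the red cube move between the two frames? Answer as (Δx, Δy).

(-2.0, -0.5)

The red cube started near (8.6, 7.2) and ended near (6.6, 6.7).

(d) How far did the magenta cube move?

1.2

The magenta cube was near (8.7, 1.1) before and (9.9, 1.1) after, so it travelled √(1.2² + 0.0²) ≈ 1.2 units.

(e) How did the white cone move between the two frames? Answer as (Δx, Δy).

(-3.1, 1.1)

From the two frames, the white cone sits at roughly (4.5, 3.5) before and (1.4, 4.6) after.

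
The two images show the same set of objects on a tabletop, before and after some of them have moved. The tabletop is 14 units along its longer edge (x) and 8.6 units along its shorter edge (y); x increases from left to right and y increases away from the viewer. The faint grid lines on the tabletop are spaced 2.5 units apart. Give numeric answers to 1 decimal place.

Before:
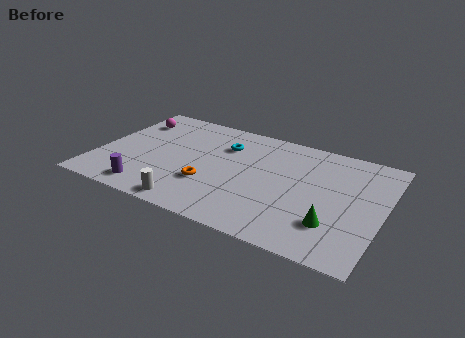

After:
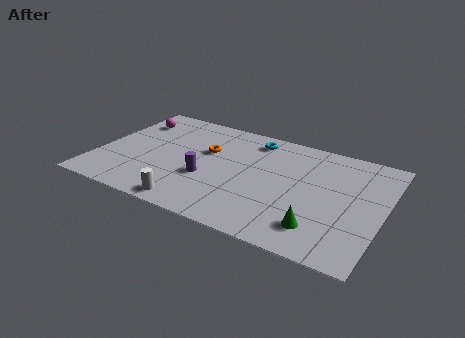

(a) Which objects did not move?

the white cylinder and the magenta sphere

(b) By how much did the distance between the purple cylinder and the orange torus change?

-1.0

They were about 3.2 units apart before and 2.2 after — 1.0 units closer together.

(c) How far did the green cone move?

0.8

The green cone moved from about (11.8, 2.3) to (11.2, 1.8), a distance of √(0.6² + 0.5²) ≈ 0.8.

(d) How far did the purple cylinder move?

3.3

From (2.9, 1.2) to (5.5, 3.2), the purple cylinder covered √(2.6² + 2.0²) ≈ 3.3 units.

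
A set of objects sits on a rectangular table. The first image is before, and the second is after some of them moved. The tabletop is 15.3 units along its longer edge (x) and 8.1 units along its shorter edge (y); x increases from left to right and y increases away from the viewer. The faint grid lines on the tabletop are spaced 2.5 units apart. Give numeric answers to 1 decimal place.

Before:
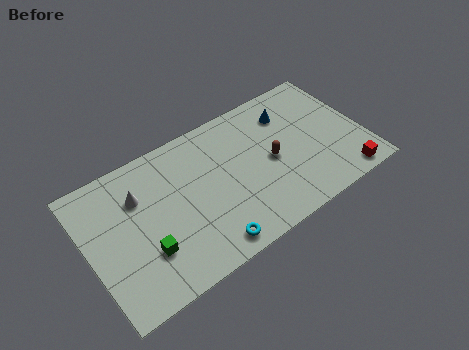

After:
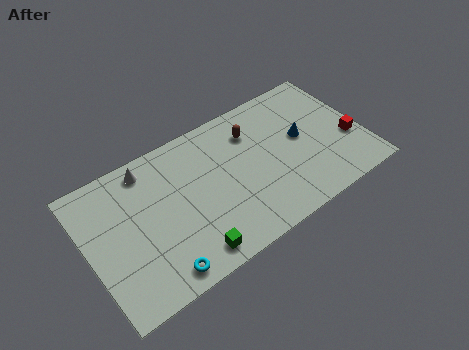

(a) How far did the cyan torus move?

2.7

The cyan torus moved from about (6.1, 1.0) to (3.4, 1.0), a distance of √(2.7² + 0.0²) ≈ 2.7.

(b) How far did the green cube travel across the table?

2.6

The green cube moved from about (2.9, 2.5) to (5.1, 1.1), a distance of √(2.2² + 1.4²) ≈ 2.6.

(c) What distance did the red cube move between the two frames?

2.2

The red cube was near (13.8, 0.9) before and (14.5, 3.0) after, so it travelled √(0.7² + 2.1²) ≈ 2.2 units.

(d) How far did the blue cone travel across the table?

1.8

The blue cone was near (11.6, 6.2) before and (12.0, 4.4) after, so it travelled √(0.4² + 1.8²) ≈ 1.8 units.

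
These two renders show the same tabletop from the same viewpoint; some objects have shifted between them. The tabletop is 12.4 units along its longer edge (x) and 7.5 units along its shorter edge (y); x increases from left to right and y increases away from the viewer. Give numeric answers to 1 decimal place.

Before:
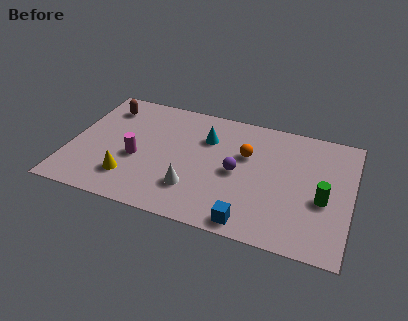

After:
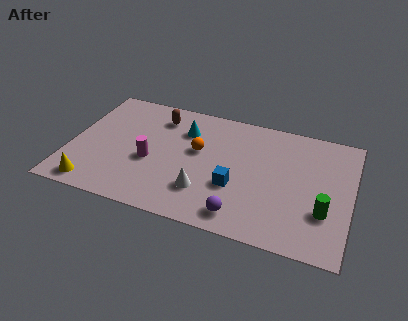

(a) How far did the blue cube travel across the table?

2.1

From (8.2, 0.8) to (7.4, 2.7), the blue cube covered √(0.8² + 1.9²) ≈ 2.1 units.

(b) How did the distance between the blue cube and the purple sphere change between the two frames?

-1.3

They were about 2.9 units apart before and 1.6 after — 1.3 units closer together.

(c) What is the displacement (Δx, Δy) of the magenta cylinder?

(0.6, 0.0)

The magenta cylinder started near (3.0, 3.1) and ended near (3.6, 3.1).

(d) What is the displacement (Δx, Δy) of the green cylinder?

(0.1, -0.7)

The green cylinder was at about (11.2, 3.1) and moved to about (11.3, 2.4).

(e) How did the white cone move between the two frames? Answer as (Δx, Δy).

(0.5, 0.0)

The white cone was at about (5.6, 2.0) and moved to about (6.1, 2.0).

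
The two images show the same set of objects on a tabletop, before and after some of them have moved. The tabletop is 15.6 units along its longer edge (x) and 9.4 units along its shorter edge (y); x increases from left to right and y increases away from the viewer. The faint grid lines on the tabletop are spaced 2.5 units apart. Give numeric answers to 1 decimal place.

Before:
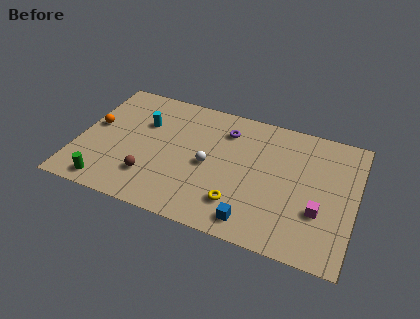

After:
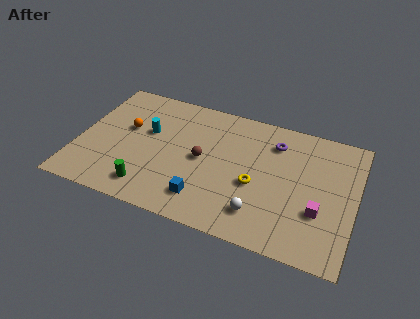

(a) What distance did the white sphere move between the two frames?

3.9

The white sphere moved from about (7.4, 4.4) to (10.5, 2.0), a distance of √(3.1² + 2.4²) ≈ 3.9.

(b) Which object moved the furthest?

the white sphere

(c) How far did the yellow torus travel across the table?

1.9

The yellow torus was near (9.3, 2.2) before and (10.1, 3.9) after, so it travelled √(0.8² + 1.7²) ≈ 1.9 units.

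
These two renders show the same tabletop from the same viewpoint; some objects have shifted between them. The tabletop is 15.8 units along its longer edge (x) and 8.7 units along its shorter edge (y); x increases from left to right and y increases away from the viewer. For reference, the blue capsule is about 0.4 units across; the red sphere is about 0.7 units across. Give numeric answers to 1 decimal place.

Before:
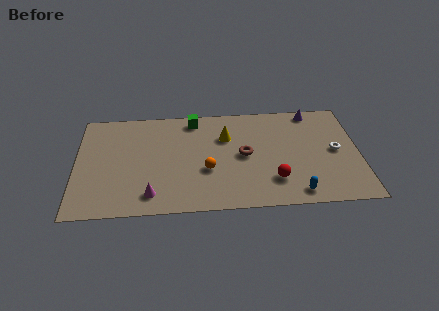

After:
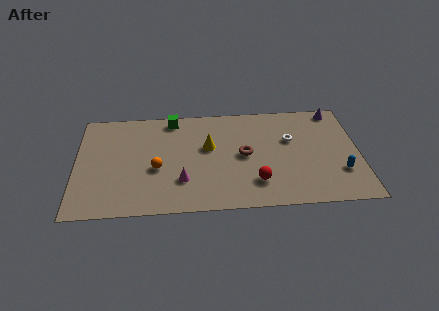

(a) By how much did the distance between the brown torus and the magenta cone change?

-2.0

Before: roughly 6.0 units apart; after: 4.0. That's 2.0 units closer together.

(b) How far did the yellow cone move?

1.3

From (8.4, 6.0) to (7.4, 5.2), the yellow cone covered √(1.0² + 0.8²) ≈ 1.3 units.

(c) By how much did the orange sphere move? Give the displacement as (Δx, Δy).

(-2.8, 0.3)

From the two frames, the orange sphere sits at roughly (7.3, 3.3) before and (4.5, 3.6) after.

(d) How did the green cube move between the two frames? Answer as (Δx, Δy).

(-1.2, 0.1)

From the two frames, the green cube sits at roughly (6.6, 7.6) before and (5.4, 7.7) after.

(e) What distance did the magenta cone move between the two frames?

2.0

The magenta cone moved from about (4.2, 1.5) to (5.9, 2.5), a distance of √(1.7² + 1.0²) ≈ 2.0.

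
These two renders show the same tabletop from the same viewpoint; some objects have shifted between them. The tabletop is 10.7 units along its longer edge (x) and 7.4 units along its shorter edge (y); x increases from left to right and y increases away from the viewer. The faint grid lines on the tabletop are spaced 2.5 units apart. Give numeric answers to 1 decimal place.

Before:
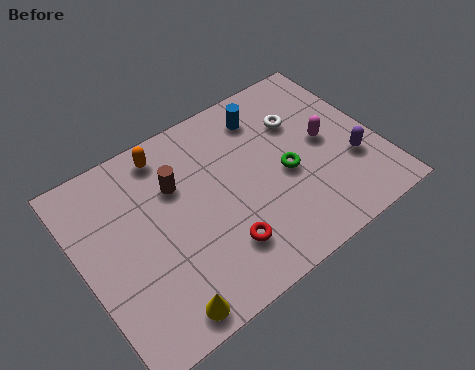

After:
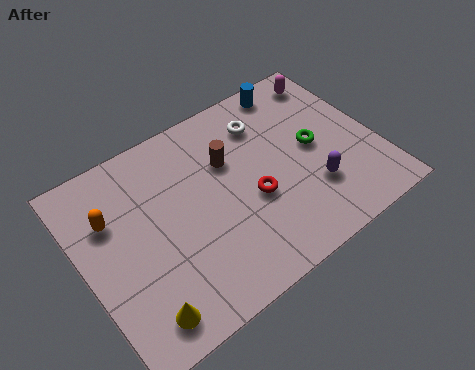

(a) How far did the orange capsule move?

2.7

The orange capsule moved from about (3.5, 6.4) to (1.2, 5.0), a distance of √(2.3² + 1.4²) ≈ 2.7.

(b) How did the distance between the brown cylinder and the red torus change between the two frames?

-1.4

Before: roughly 3.4 units apart; after: 2.0. That's 1.4 units closer together.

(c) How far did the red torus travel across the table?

1.8

From (4.6, 1.8) to (6.0, 3.0), the red torus covered √(1.4² + 1.2²) ≈ 1.8 units.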